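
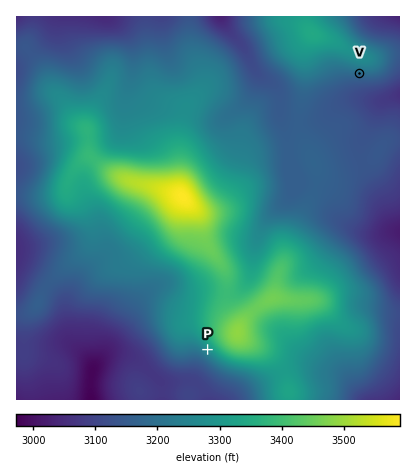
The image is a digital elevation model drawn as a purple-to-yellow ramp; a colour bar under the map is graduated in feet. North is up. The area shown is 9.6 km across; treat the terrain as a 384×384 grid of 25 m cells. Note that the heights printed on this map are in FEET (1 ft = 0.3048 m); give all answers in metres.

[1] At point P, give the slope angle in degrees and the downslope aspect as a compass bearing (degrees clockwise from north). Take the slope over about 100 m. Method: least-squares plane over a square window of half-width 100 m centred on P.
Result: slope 7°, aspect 224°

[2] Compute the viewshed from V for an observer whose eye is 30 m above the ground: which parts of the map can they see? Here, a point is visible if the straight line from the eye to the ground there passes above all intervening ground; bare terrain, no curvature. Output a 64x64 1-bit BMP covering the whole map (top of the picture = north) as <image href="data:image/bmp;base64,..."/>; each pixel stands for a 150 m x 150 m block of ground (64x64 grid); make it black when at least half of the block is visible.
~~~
<image width="64" height="64" href="data:image/bmp;base64,Qk0+AgAAAAAAAD4AAAAoAAAAQAAAAEAAAAABAAEAAAAAAAACAAATCwAAEwsAAAIAAAAAAAAA////AAAAAAAAAAAAAAAAAAAAAAAAAAAAAAAAAAAAAAAAAAAAAAAAAAAAAAAAAAAAAAAAAAAAAAAAAAAAAAAAAAAAAAAAAAAAAAAAAAAAAAAAAAAAAAAAAAAAAAAAAAAHAAAAAAYAAD8AAAAAHgAB/gAAAAA+AAP/AAAAAD4AA/8AAAAAPwACBwAAAAAfgB4PAAAAAB///j8AAAAAD////wAAAAAP////AAAAAA+f//8AAAAAH5///wAAAAA/////AAAAAD////8AAAAAf////wAAAAD/////AAAAAP////8AAAAA/////wAAAAD///8YAAAAAP///gAAAAAB///8cAAAAAP///3wAAAAB/////AAAAAP////4wAAAA/////jAAAAH////+MAAAf/////4wAAP//////zAAB///////8AAf///////wAH8D//////AA+AH/////8ADwAf/////wAPAD//////AA+AP/////8ADwB//////wAfAD//////AB8AH/////8APwAP/////wB/AA//////AMOAD/////8BA4AH/+H//wABwQP/Af//AAHCAfwA//8AAMAB+AD//wAAwAHwAf//AADAA8AB//kAAIADAAH/wAAAAAAAAP8AAAAAAAAAfgAAAAAAAAA4AAAAAAAAAAAAAAAAAAAAAAAAAAAAAAAAAA=="/>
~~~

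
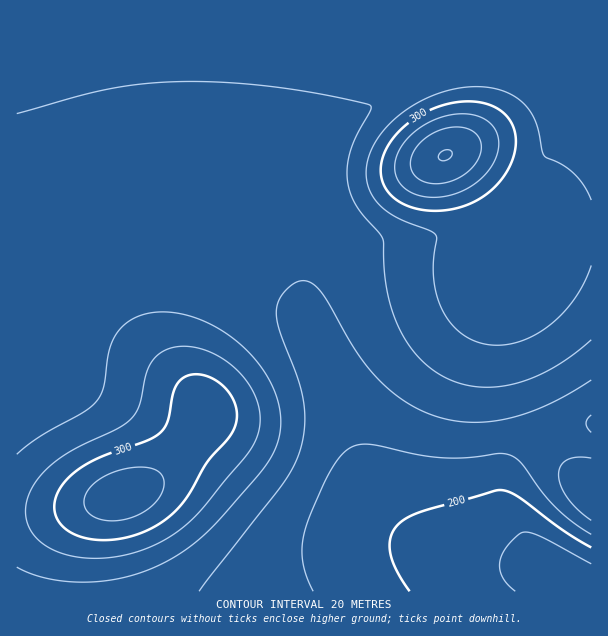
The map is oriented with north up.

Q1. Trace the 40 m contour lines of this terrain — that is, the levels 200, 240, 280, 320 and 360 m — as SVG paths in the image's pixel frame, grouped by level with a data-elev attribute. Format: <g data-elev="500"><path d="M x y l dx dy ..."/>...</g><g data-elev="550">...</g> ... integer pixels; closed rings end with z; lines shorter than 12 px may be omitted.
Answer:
<g data-elev="200"><path d="M410 591l-14-21-6-16 0-15 6-13 9-7 14-6 76-22 9-1 12 6 46 34 29 17"/></g><g data-elev="240"><path d="M199 591l83-106 11-18 7-17 5-25-2-26-6-24-18-45-3-16 1-9 4-8 7-9 8-6 6-1 6 0 6 4 6 5 38 64 13 17 12 13 25 20 27 12 18 5 18 1 18 0 20-4 19-5 20-8 43-25"/><path d="M591 458l-13-1-11 3-6 5-2 9 2 12 7 12 10 12 13 10"/></g><g data-elev="280"><path d="M90 558l21-1 23-4 21-8 19-11 13-10 13-12 49-61 7-11 3-11 1-12-2-12-4-12-8-12-10-12-11-9-16-9-18-4-17 0-13 6-7 6-6 9-9 37-8 14-14 10-36 16-18 11-16 12-11 14-7 13-3 14 1 12 5 12 10 10 13 8 16 5z"/><path d="M591 200l-7-15-11-12-10-8-17-7-2-3-8-32-4-9-7-9-15-11-19-6-20-1-19 3-21 6-20 11-16 12-14 15-9 15-5 16-1 11 2 10 5 11 7 8 16 12 35 14 5 5-3 36 2 15 3 13 6 14 8 10 9 9 12 7 16 5 17 0 18-5 16-8 17-13 14-16 12-18 8-20"/></g><g data-elev="320"><path d="M109 521l11-1 12-3 11-5 9-6 7-8 4-9 1-9-3-6-6-4-6-2-18 0-20 5-17 10-9 12-1 6 1 6 3 5 5 4z"/><path d="M425 197l16 0 18-5 15-8 13-11 8-14 4-13-2-14-8-10-8-5-10-3-10 0-12 1-12 4-12 6-19 15-6 9-4 9-1 9 1 9 4 7 6 6 8 5z"/></g><g data-elev="360"><path d="M442 161l5-1 4-4 1-3-2-3-6 0-4 3-2 5z"/></g>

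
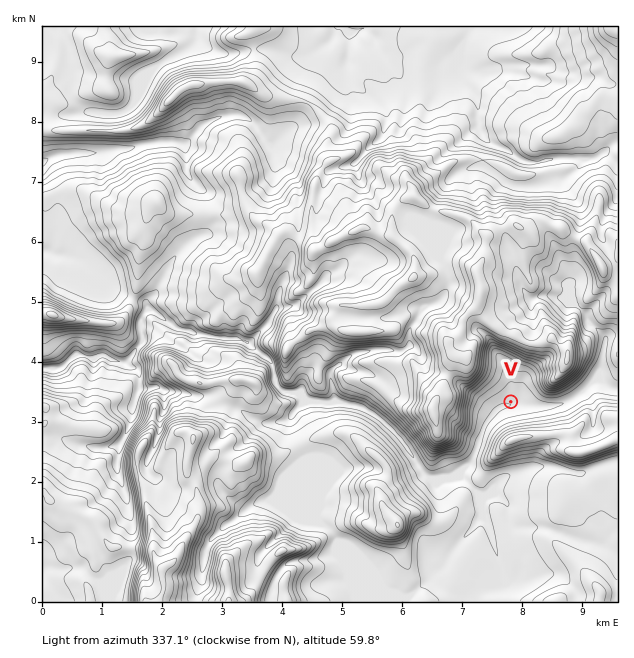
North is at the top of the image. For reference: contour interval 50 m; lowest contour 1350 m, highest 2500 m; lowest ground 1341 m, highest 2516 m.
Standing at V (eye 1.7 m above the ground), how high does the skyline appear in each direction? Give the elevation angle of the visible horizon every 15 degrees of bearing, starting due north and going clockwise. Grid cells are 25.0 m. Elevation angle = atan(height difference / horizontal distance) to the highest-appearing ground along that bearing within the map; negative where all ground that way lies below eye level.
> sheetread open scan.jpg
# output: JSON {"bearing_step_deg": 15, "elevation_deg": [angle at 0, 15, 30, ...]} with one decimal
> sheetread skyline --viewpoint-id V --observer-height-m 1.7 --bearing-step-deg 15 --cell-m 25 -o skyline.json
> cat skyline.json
{"bearing_step_deg": 15, "elevation_deg": [25.3, 26.9, 25.5, 25.2, 30.4, 19.1, 6.8, 13.3, 17.9, 23.6, 28.7, 31.2, 30.8, 22.0, 7.4, 9.0, 20.6, 25.6, 28.9, 27.2, 31.3, 32.5, 26.3, 22.2]}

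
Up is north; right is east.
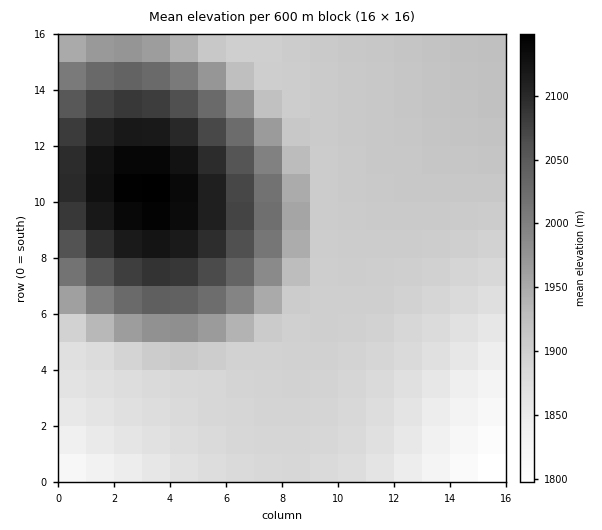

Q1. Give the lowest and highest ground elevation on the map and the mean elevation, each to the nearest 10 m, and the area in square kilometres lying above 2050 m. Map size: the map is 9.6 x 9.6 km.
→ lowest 1790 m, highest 2150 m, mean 1940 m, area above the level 15.7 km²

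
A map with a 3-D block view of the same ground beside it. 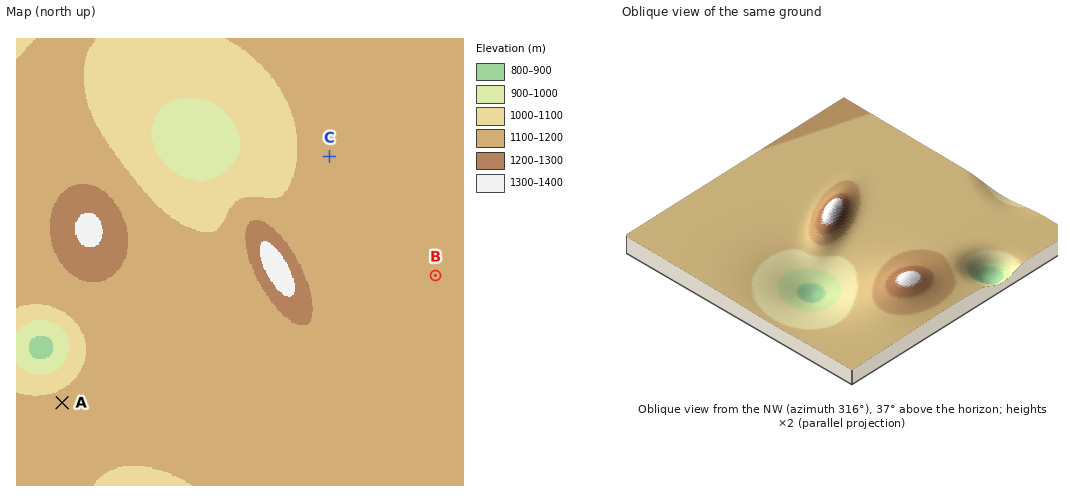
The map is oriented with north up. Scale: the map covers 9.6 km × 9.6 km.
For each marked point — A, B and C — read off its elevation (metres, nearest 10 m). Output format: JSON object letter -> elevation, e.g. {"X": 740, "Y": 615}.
{"A": 1120, "B": 1150, "C": 1120}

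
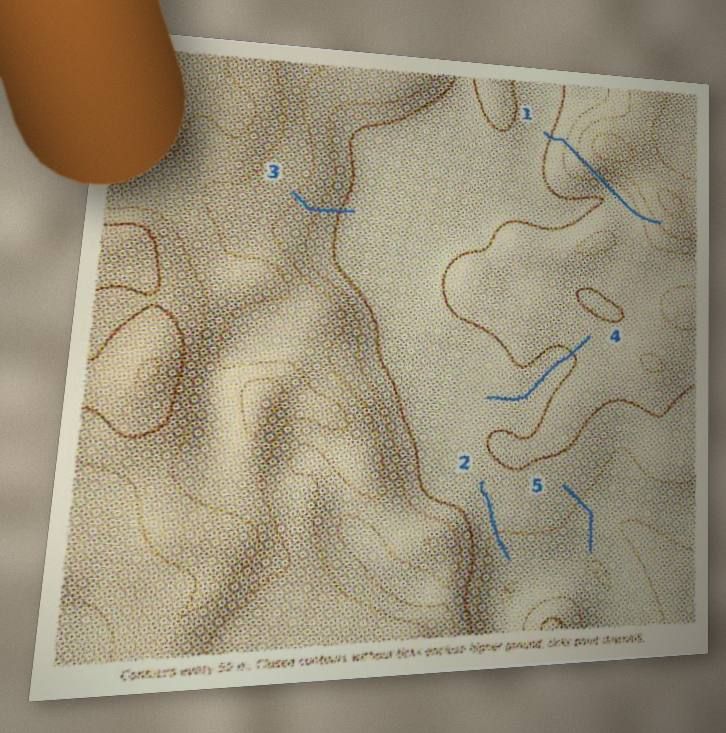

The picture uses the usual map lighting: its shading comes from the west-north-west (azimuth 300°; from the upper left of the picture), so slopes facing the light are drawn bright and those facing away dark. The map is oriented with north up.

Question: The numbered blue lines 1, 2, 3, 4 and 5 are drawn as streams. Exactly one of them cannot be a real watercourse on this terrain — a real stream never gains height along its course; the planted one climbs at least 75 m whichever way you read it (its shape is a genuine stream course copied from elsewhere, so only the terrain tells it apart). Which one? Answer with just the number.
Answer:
1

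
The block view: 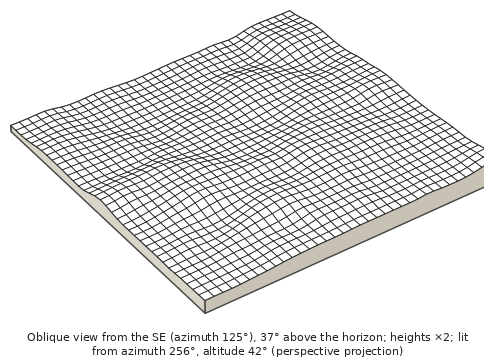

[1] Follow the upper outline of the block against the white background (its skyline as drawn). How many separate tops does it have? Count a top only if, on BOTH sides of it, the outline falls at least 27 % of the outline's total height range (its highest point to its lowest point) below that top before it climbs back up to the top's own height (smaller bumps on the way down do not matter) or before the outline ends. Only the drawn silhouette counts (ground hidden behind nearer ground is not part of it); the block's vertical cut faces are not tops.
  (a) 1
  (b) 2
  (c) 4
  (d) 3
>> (a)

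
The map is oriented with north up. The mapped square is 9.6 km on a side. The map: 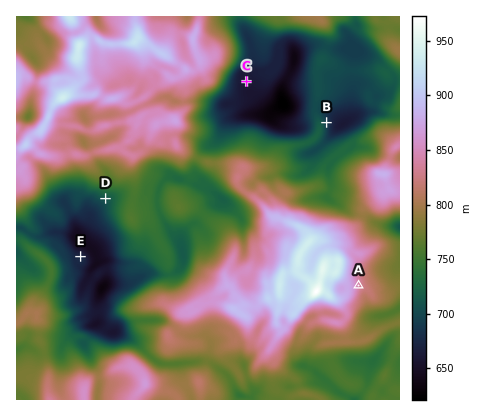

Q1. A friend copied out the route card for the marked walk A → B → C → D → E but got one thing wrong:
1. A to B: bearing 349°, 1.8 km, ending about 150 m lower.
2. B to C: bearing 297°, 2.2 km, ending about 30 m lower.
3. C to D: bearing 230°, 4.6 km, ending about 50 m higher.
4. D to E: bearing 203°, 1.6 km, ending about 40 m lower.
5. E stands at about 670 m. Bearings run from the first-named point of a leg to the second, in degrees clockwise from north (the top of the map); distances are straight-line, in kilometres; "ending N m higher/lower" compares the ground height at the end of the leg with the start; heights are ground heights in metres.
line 1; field distance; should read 4.2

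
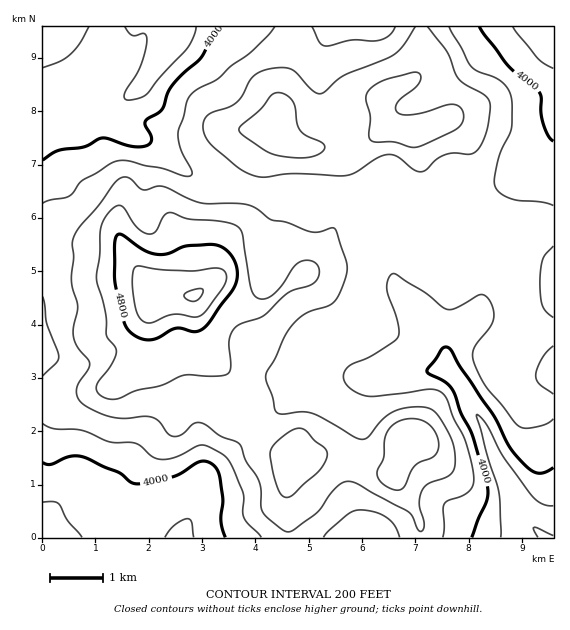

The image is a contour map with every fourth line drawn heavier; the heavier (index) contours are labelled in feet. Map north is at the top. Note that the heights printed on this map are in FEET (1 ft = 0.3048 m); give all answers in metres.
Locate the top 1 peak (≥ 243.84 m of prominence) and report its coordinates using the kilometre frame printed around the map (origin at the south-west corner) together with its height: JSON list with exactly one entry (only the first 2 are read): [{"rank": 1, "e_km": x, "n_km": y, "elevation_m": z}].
[{"rank": 1, "e_km": 2.86, "n_km": 4.54, "elevation_m": 1590}]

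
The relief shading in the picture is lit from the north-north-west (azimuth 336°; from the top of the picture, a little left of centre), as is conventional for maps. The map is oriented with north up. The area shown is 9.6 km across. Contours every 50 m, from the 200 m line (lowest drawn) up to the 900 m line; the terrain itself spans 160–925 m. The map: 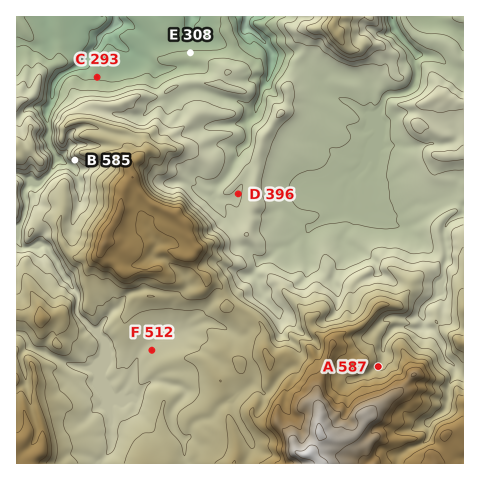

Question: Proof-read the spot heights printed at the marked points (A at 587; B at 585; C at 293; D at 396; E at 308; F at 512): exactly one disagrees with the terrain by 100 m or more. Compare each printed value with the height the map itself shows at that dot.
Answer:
B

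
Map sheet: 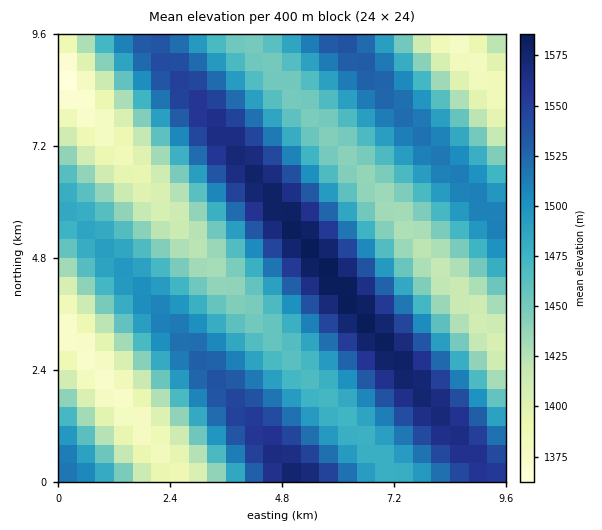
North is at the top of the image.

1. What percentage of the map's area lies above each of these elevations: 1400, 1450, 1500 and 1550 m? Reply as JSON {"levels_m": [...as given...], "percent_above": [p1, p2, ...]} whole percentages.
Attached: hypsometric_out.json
{"levels_m": [1400, 1450, 1500, 1550], "percent_above": [90, 69, 39, 13]}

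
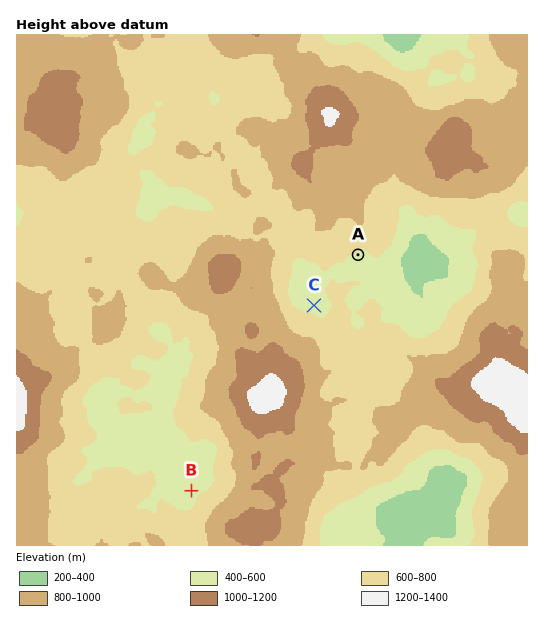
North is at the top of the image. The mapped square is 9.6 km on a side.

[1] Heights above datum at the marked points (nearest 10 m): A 580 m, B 540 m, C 540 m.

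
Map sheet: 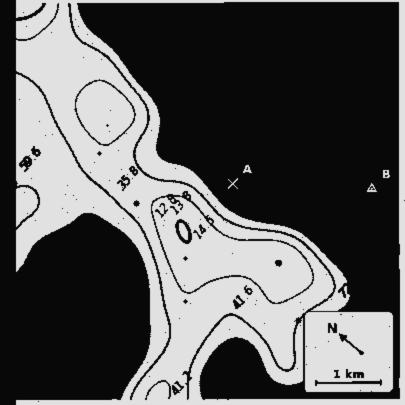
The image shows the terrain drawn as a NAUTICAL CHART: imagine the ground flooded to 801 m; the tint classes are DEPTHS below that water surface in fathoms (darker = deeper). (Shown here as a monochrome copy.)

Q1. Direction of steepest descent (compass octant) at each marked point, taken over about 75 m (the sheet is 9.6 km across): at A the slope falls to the E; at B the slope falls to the E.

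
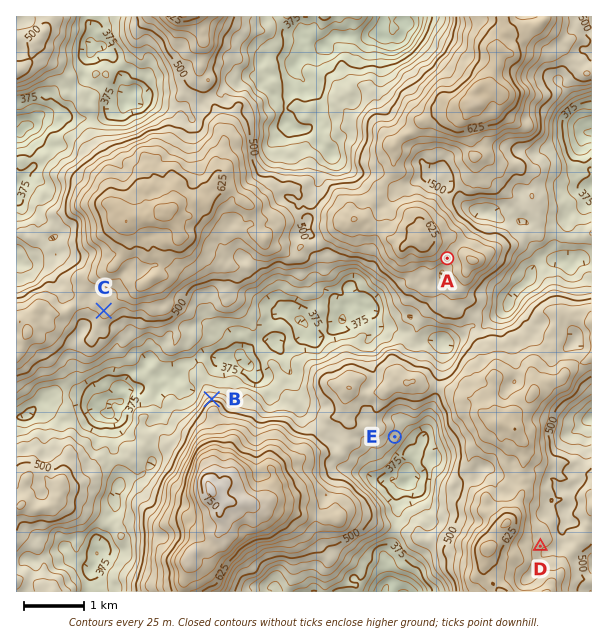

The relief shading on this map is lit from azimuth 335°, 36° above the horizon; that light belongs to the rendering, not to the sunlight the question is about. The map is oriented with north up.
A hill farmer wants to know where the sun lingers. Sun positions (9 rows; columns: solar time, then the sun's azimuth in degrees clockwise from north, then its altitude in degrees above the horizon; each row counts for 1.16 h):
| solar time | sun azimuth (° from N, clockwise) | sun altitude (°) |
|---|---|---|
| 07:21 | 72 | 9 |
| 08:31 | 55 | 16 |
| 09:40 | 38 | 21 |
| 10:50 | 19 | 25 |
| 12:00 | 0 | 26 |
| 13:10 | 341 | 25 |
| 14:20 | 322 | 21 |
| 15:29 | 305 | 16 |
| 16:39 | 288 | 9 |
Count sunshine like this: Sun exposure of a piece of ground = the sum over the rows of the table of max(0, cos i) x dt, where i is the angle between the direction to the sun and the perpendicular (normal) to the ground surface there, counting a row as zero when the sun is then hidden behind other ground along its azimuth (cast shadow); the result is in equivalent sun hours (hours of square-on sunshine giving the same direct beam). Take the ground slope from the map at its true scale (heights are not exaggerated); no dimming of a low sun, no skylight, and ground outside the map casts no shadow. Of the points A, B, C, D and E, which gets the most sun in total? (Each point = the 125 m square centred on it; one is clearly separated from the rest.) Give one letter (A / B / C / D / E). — B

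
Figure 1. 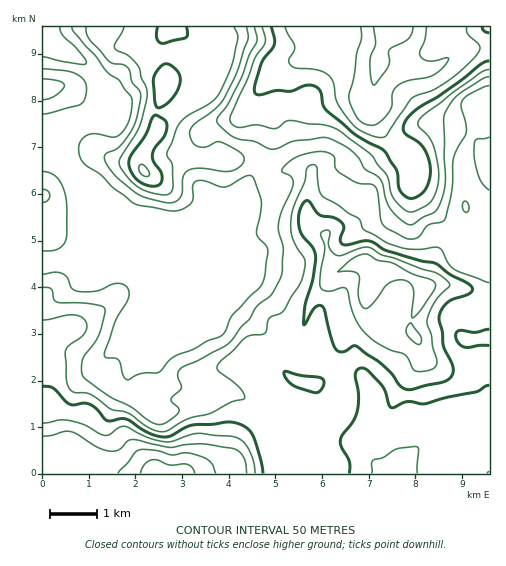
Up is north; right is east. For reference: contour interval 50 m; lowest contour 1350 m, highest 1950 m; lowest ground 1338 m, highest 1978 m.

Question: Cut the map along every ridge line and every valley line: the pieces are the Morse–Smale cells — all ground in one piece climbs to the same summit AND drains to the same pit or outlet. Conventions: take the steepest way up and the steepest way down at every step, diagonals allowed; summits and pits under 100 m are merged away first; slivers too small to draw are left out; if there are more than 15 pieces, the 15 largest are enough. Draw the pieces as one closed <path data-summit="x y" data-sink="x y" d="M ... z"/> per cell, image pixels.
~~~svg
<path data-summit="372 283" data-sink="387 27" d="M320 52l-18 8-14 1-10 3-21 29-3 6 2 5 16 17 1 12-9 25-17 26-3 18-7 6-24 12-20 0-9 3-17 0-21-5-18 0-16-6 7 9 25 60 1 12-4 11 0 21 18 48 8 10 7 3 34 0 14 8 17 1 15 10 24 12 7 6 4 12 0 9-4 12 3 18 201 0 1-233-5 7-4 0-24-14-38-42-6-11 2-9-2-12-29-26-14-23 6-39-15 2-13-2z"/><path data-summit="155 473" data-sink="387 27" d="M50 26l-8 1 0 446 244 1-1-18 4-12 0-9-4-12-7-6-24-12-15-10-17-1-14-8-34 0-7-3-8-10-18-48 0-21 4-11-1-12-25-60-32-34-13-10-13-26 0-14 4-9 34-16 4-25-9-15-9-10-16-8-12-10z"/><path data-summit="144 171" data-sink="387 27" d="M314 26l-263 0 6 18 12 10 16 8 9 10 9 15-4 25-10 6-18 6-9 10-1 17 7 17 10 13 17 13 18 18 15 6 18 0 21 5 17 0 9-3 20 0 24-12 7-6 3-18 21-35 5-16 0-10-17-19 0-9 22-31 10-3 14-1 18-9-4-9z"/><path data-summit="155 473" data-sink="387 27" d="M489 26l-174 1 1 15 4 9 20 16 12 6 9 1 9 0 7-3-7 31 0 9 3 7 11 16 29 26 2 5-2 14 1 6 14 19 29 30 24 14 4 0 5-8z"/>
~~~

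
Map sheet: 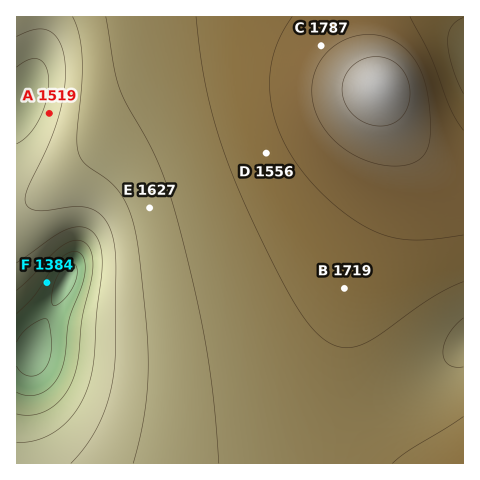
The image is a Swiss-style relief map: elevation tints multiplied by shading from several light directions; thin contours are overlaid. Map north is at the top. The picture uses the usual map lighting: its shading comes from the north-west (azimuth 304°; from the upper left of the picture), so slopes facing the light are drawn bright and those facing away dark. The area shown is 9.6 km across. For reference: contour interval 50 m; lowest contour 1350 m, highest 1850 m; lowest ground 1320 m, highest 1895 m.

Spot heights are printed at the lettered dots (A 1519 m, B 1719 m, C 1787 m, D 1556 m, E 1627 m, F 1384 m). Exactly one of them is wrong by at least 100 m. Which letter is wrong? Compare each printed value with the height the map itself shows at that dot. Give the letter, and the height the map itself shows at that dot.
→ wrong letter D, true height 1731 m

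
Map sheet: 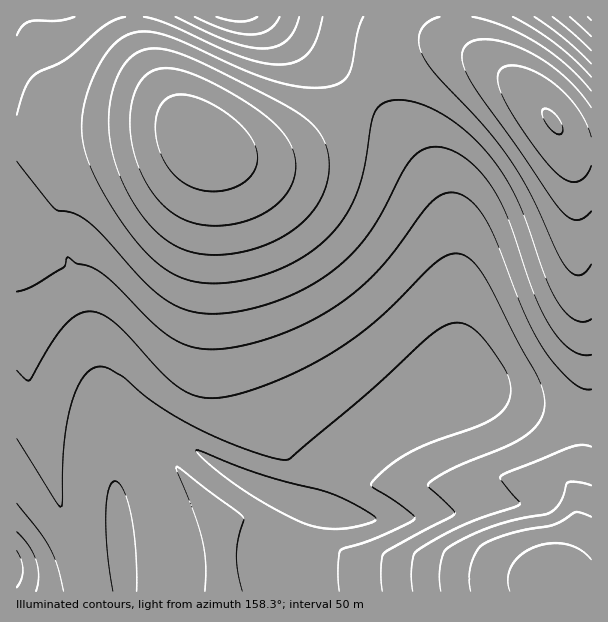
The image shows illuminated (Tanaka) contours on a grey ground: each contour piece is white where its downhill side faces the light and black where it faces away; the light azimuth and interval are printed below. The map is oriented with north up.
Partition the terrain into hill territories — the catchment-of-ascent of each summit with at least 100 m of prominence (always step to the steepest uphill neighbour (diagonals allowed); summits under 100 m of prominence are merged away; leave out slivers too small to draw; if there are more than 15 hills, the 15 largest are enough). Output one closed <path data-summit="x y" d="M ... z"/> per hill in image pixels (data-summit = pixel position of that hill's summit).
<path data-summit="17 569" d="M449 46l-29 2-25 12-66 66-27 18-29 10-43 0-14-4-18-12-15-6-31 0-56 6-28 4-30 9-22 1 1 440 575-1 0-439-20-6-8-8-20-28-23-24-21-16-32-18z"/><path data-summit="237 17" d="M456 16l-439 0-1 134 22 1 30-9 54-8 30-2 31 0 15 6 18 12 14 4 36 2 13-4 23-8 27-18 60-62 22-14 17-4 21 0 12 3 22 11-20-21-5-9z"/><path data-summit="591 17" d="M591 16l-134 1 1 13 8 14 53 41 25 25 20 28 8 8 12 5 8-1z"/>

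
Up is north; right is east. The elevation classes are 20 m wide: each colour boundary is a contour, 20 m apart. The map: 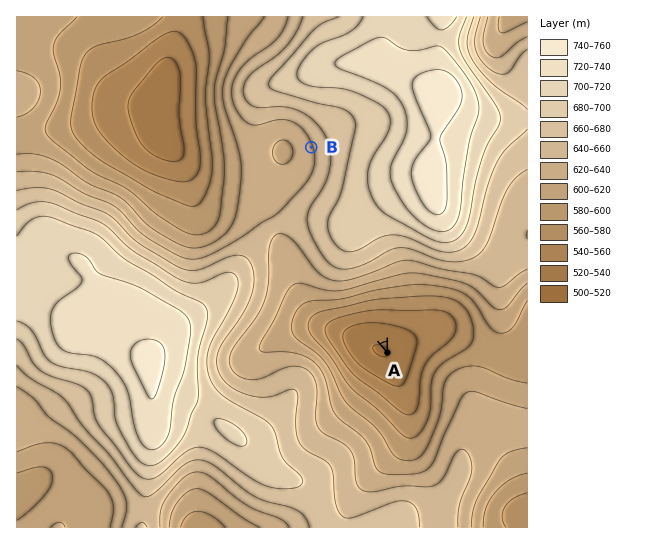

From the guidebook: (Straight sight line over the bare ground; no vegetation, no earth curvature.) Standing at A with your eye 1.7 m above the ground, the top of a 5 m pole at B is out of sight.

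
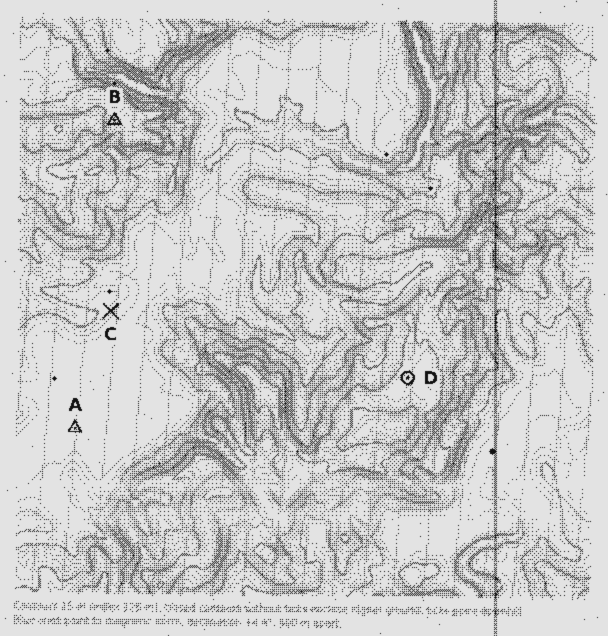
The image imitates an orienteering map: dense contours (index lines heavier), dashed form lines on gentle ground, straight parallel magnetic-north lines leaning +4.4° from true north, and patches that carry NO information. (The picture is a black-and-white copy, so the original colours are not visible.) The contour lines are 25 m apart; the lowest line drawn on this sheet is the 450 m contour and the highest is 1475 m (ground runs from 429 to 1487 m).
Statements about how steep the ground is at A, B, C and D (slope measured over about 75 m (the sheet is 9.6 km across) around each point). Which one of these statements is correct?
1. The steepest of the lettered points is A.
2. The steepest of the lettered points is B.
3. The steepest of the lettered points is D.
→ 2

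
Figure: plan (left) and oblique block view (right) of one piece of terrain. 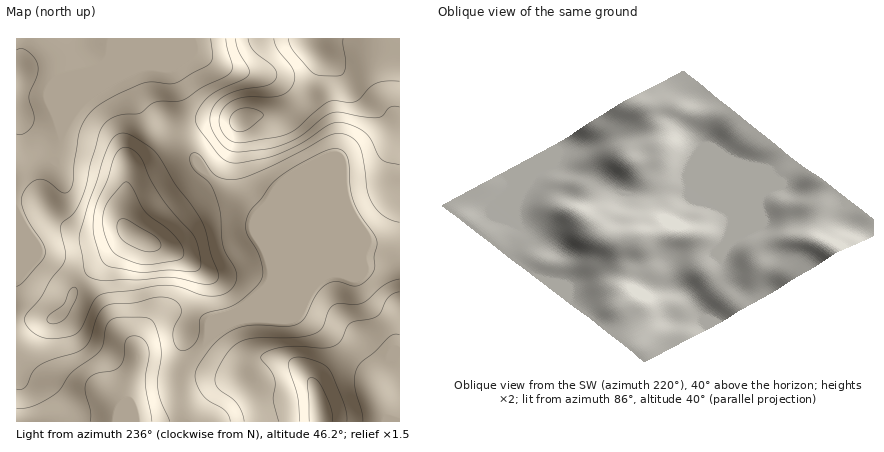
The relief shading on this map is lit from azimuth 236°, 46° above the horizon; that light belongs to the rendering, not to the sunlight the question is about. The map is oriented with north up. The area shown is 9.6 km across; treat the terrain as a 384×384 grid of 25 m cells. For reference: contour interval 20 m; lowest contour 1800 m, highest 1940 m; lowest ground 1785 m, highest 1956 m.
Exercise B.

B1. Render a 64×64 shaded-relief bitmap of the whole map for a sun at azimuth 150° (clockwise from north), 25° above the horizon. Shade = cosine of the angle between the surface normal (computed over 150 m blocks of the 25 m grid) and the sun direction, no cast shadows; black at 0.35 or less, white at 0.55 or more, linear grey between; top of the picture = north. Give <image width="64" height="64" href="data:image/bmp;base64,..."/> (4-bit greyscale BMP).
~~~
<image width="64" height="64" href="data:image/bmp;base64,Qk12CAAAAAAAAHYAAAAoAAAAQAAAAEAAAAABAAQAAAAAAAAIAAATCwAAEwsAABAAAAAAAAAAAAAAABEREQAiIiIAMzMzAERERABVVVUAZmZmAHd3dwCIiIgAmZmZAKqqqgC7u7sAzMzMAN3d3QDu7u4A////AHd3d2ZmZmZ2ZVVURFVmZmZmZVRVVVVUQzRWd3d3dmZmiIh3dmZmZmZlVVREVmZmZnZmVVVVVVRDNFZ3d3dmZmaZmIh3dmZmZmZVVERWZ2Znd3ZlVVVVVEM0VmZmZmZmZomZiId3ZmZmZmVURFZnZmZ3d2ZVVVVVQzRWZmZmZmZmiIiIiHdmZmZ3ZlREVmdmZmd3dmVVVVVERFZmZmZmZmZnd4iId3ZmZndmVERFZmZVVmd2ZVVVVUREVmZmZmZmZmZnd3iIh3Znd3ZUM0VWZVRFVmZmVVVVRERWZmZ3dmZmVmZ3eIiIh3d3dlMzRFVVRDRFVmZlVVVERFVmZnd2ZmVWZnd4iZmYd3d2UzM0VVVDMzRVZmZVVEQzRVZmd3ZmVVZmd3iJqpmHd3ZUMjRVVUMyI0VWZlVEMzM0VWZ3ZmZVVmZ3eImaqYd3dlQzNFZlVDIiNFVVVDMyIzNFVmd2ZlVmZnd4iJqZh3d2ZUM0VmZUMiIjNEQzIhEiIzRWZ3ZmZWZneIiImZmHd3ZlRERWdmVDIRIjMiEQARIiM0Vmd2ZmZneImZmZmId3d2ZURFZnZlQiEREhEQAAEiMzRVZndmZnd4mZmZmYh3d3dlVERWZmVUIhERERERESIzNEVWZmZmZneImZmZmIiIh3ZURFVmZVVDMiIiIiIiIzNEREVWZmVVVWeIiZmZiIiIdlRERWZlVVVURERERDMzNEMzNEVWZEM0RWeImqmZiYiHZURFZmZmVVVVVVVVQzM0MzMzNFZjMyM0VniaqpmZmYdmVVVnd3dmVVVVVVVUMzMzMiIzRVMyIjNFZ4mqqZmZmHdmZneImYdmVVVVVVUzMzMyIiM0RDMyM0VniZqqmZmZiHd3eJmZmYdlVVVVVUMzMzIiIiM0QzMzRVZ4mqqZqqqZmIiJmZmZmHZVVVVVUzMzMyIREiRDMzM0VniZqqqqu7qpmZmZmZmIdmVVVVVUM0REMhERFUQzIjNFZ4mZqqvMy7uqmZiIiIh3ZVVVVVVURVVDIhEVVDMiI0VWeJmqq8zMy6qZh3dnd3dmVVVVVVVVVVVDMiVVQyIjNFVniZqrvMy7qZh3ZmZmZmZVVVVVVVVVVVRENVVUMzM0VVZ4mZmru7qYh3ZlVmZmZVVVVVVVVVVVVVRFVVREM0RFVWeIiImZmId3dmZVZmZlVVVVVVVVVVVVVVVVVVRERFVVZnd3d4iHdnd3ZmVVZmVVVVVVVVVVVVVVVVVVVUREREVWZ3ZmZmZmZ3d2ZlVWVVVVVVVVVVVVVVZlVVZVVERERFVmZlVVVVVmd3ZmZVVVVVVVVVVVVVVVZmVVZlVEMzNERVVVREREVVZnd2ZmZVVVVVVVVVVVVWZndVVmVUMyIzNEVVRENERVVWZ3d2ZlVVVVVVVVVVVWZnd1VVVVQyIiIzRERERERVVVZmZ3dmVVVVVVVVVVVWZmd3VVVVVDIREiM0RVRERVVVVmZmd3ZVVVVVVVVVVVZmZ3dVVVVEMhERIjRFVVVVVVVWZmZ3d2VVVVVVVVVVVWZmZlVVVUQyEAASNFVmVVVVVVZmZmd3dlVVVVVVVVVVVWZmVERFVEMQABE0VWZlVVVVVWZmZ3d2ZVVVVVVVVVVVVmZEREVVQyEAASRVZmVVVVVVZmZ3d3dlVVVVVVVVREVVZkRERVVUMhARJFVmZVVVVVVWZ3eIiHZVVVVVVVVERVVVRERFVVQyIRI0VmZlVVVVVVZ3iIiIiGZVVVVVVURFVVVURFVVVEMiEjRWZmVVZVVVZniImZmZh2VVVVVVREVWZlVVVVVUQyISJFZmZVZmZVVmeJmZqqqph2VVVVVERWZmZlVVVVRDIhEjRVVVVmZmVmZ4mqqrvLuphmVVVURFZndmZmZVVEMiERI0VVVmZmZmZniaqrvM3MupdmZlVEVmd2ZmZmVVQzIhEiNEVWZ3d2ZmeKq7u7zd3cuoh2ZVVVZ3ZmZmZVVEMyISIzRFZnd3dmZ4mrqqq83d3LqYh2ZVZmZmZmZlVUQzIiIzREVmd3dmZmeaqpmavM3dy6mIdmZmZmZmZmVVRDMyIjRERVZndmVVVniZmIiavMzLqpiHdmZmZmZmZVVEMyIjNEREVWZlVENFZ4iHd4iavMu6mYh3ZmZmZmZlVUQzIiM0REREVVVDMiNFZ3dmd4mru7qpmIdmZlZmZlVVVDMiIzREQzNEQzIhESNFVVVWeJq7qqmYh2ZmVWZmVVVVQzMjM0MzMzMzIhAAESMzM0RWiaqqmZiHdmZWZmVVVVVUMzMzMzMyIiIhAAAAESIiI0VniZmZmIh3d2ZmZVVVVVVEQzMzMzMiIhEAAAAAERIiNFZ4iIiIiIh3ZmZmVVVVVVVERDMzMzMiEQAAAAARIiI0Vnd3d4iIiIhndmZVVVVVVVVEREREQzIhEAAAESIjMzRWd3dnd4iIiGZmZmZVVVVVVVVURFVEMzIhERIjNERERFZ3d2Z3d3d3ZmZmZmZmVVVVVVVVVVVEMzMiM0VVVVVVZnd3ZmZmZmZVZmZmZmZmVVVVVVVVVVRERERFVmZmZmZmd3ZmZmZmZlVVZmZmZmZlVVVVVVVVVVVERFVmZ2ZmZmZmZmZmZmZlVVVmZmZmZmVVVVVVVVVVVVREVWZmZmZmZmZmZmZmZlVVVWZmZmZmZlVVVVVVVVVVVERFVmZVVVZmZmZmZmZmVVVmZmZmZmZmVVVVVVVVVVVUQ0RVVVVVVWZmZmZmZmZV"/>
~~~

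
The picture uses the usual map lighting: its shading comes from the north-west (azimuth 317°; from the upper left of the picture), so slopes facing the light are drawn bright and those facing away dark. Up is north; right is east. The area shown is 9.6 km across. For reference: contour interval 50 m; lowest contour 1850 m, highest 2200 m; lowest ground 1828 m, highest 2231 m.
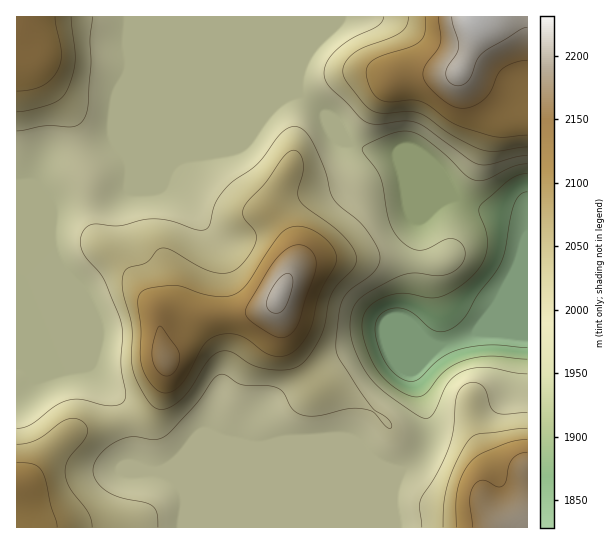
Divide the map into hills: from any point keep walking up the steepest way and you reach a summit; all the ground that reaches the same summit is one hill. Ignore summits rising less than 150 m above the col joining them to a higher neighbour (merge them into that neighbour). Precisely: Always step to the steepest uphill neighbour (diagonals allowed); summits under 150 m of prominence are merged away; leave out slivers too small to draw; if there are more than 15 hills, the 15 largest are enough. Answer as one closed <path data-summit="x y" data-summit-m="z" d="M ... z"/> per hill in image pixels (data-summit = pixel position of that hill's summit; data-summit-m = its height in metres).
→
<path data-summit="278 297" data-summit-m="2212" d="M301 95l-8 0-14 6-24 27-74 31-16 17-32 12-20 12-47 4-12 3-3 3-23 57-5 11-7 7 0 81 11 3 6 9 0 3-10 10-7 3 1 134 379-1-3-17 2-27 5-10 23-18 6-18-1-18-15-48 26-25-14-6-20-21 7-13 5-21 2-64 20-18 14-8-27-28-9-6-20-8-27-2-20-7-10-14-16-16z"/><path data-summit="473 17" data-summit-m="2231" d="M527 16l-224 1 0 42-4 18 0 16 30 26 21 25 20 7 27 2 20 8 9 6 27 28-14 8-20 18-2 64-5 21-7 12 20 22 10 5 12-1 28-12 53 3z"/><path data-summit="17 17" data-summit-m="2145" d="M302 16l-285 0-1 267 7-5 5-11 19-48 7-12 59-7 20-12 32-12 16-17 74-31 24-27 10-5 10-1 0-18 4-18z"/><path data-summit="527 527" data-summit-m="2193" d="M494 332l-19 0-28 12-8 1-26 26 15 48 1 18-6 18-8 8-12 6-8 14-2 27 4 18 131-1 0-190z"/>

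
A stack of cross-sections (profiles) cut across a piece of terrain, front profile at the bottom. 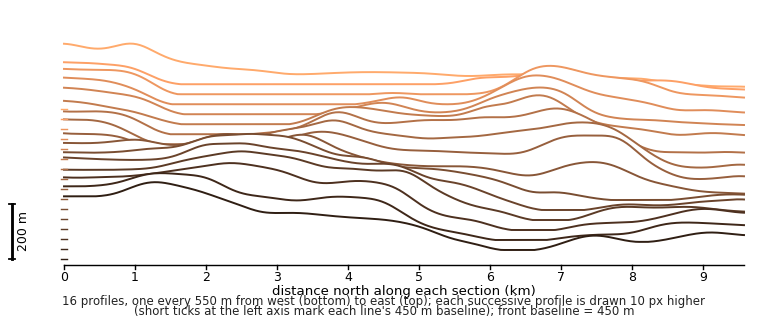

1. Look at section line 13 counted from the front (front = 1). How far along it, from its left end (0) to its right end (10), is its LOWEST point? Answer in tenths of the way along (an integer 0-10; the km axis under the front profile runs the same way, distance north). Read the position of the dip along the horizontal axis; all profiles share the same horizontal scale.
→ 10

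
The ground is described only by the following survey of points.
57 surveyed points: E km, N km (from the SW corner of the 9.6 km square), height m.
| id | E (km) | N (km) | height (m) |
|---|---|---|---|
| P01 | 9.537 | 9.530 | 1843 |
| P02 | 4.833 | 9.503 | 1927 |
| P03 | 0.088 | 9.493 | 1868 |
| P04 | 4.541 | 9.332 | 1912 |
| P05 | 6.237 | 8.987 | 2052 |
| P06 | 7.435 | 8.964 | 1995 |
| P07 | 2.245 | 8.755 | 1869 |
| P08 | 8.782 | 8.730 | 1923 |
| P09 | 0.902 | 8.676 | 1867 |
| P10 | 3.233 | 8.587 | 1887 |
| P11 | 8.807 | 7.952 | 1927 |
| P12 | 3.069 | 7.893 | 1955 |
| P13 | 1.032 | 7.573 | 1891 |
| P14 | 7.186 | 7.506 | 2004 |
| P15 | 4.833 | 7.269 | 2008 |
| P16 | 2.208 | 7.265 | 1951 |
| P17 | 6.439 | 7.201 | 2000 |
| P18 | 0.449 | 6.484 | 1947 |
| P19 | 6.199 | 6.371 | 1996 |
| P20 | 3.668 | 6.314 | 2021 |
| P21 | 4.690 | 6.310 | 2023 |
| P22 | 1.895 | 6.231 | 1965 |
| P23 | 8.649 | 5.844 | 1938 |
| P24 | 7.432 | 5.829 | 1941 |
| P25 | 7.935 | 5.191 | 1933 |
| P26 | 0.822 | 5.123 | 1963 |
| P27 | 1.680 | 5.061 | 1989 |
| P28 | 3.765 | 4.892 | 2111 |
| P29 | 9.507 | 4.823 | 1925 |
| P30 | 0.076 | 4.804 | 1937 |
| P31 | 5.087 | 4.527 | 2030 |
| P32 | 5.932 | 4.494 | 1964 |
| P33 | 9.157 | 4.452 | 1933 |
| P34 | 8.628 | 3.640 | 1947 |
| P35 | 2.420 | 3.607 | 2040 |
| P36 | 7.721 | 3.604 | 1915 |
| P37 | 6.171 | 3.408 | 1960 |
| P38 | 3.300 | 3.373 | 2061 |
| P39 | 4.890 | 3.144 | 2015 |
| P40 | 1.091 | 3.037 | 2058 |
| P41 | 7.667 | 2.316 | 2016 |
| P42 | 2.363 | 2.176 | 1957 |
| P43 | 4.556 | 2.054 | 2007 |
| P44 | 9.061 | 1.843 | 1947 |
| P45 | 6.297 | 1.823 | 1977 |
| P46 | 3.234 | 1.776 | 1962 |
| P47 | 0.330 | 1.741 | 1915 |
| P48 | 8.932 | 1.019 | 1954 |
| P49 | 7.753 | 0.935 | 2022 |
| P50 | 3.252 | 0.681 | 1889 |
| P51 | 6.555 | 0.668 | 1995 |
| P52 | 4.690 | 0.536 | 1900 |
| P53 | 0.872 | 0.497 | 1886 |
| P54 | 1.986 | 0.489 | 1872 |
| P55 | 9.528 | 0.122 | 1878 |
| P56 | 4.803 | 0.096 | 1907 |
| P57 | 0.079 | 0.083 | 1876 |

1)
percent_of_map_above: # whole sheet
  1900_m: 87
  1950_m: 58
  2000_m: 30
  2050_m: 7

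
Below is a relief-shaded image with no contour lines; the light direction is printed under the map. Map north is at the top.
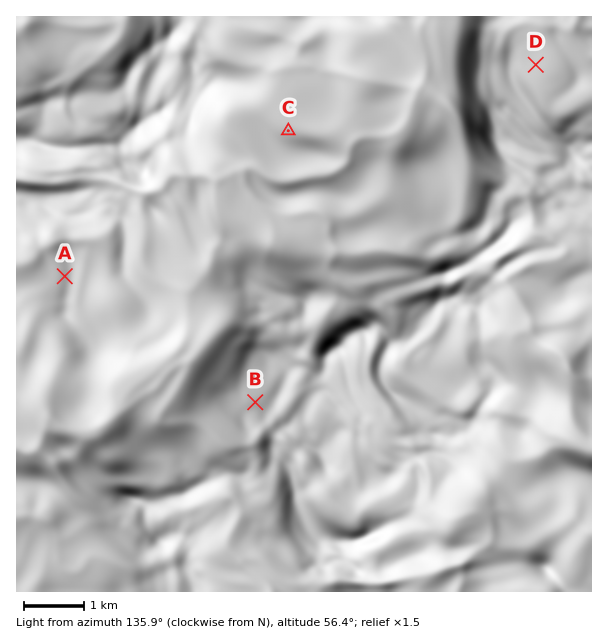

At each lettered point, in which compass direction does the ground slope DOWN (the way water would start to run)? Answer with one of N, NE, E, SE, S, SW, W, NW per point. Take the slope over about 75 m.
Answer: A W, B W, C NE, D E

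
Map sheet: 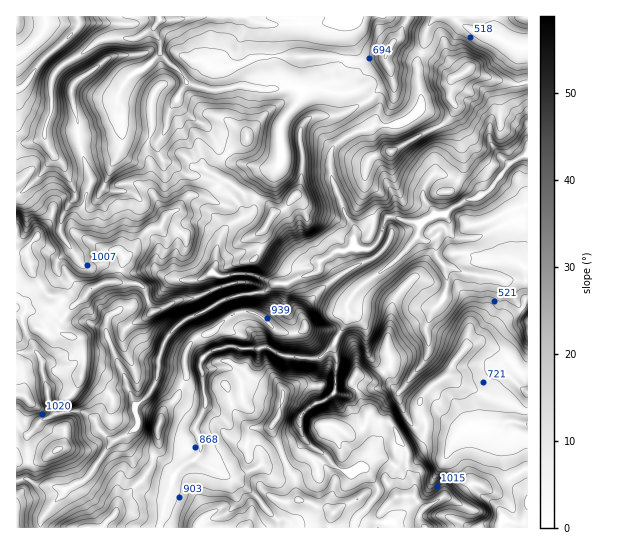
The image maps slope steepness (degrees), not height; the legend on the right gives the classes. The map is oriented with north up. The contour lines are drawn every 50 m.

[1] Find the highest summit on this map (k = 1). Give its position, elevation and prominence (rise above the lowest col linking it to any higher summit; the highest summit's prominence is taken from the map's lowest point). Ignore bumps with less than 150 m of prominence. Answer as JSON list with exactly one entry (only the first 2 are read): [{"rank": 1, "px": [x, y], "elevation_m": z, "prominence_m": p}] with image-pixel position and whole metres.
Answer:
[{"rank": 1, "px": [91, 289], "elevation_m": 1250, "prominence_m": 401}]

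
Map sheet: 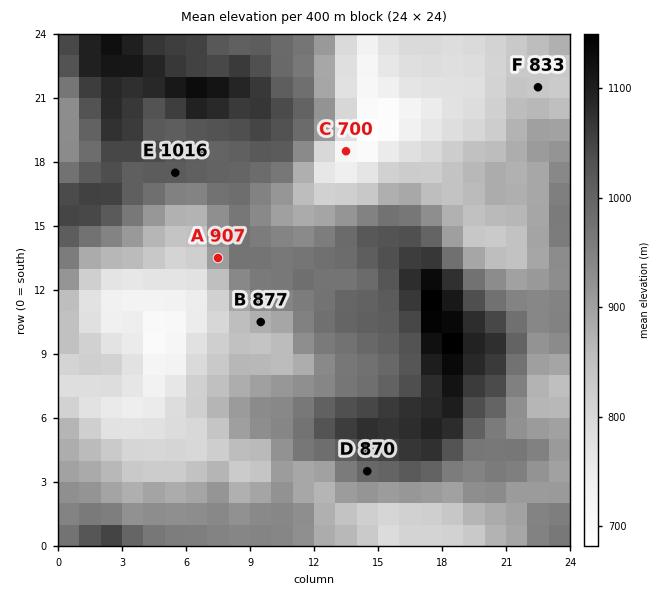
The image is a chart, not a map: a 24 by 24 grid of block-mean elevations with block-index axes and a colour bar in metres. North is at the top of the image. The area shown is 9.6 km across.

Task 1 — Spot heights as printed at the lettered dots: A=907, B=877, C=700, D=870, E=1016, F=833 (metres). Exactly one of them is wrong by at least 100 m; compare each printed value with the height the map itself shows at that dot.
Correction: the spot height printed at D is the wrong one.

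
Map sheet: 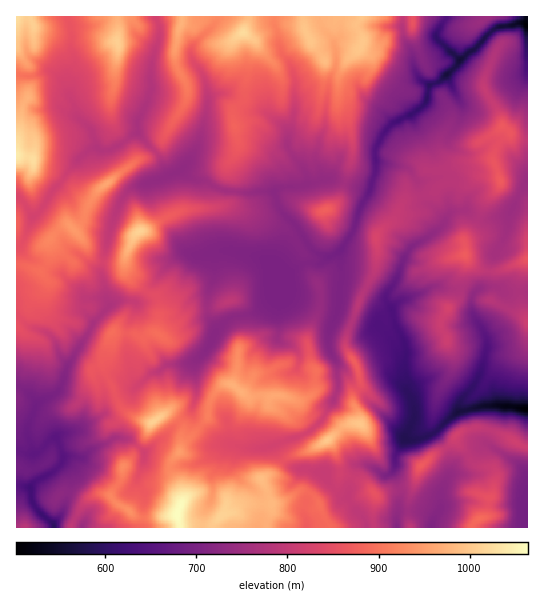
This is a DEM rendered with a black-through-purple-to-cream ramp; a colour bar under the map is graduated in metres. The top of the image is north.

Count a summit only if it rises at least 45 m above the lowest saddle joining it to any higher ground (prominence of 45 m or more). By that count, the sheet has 14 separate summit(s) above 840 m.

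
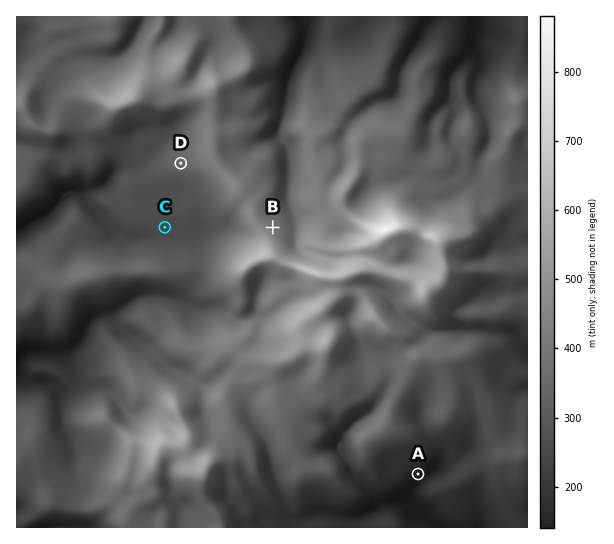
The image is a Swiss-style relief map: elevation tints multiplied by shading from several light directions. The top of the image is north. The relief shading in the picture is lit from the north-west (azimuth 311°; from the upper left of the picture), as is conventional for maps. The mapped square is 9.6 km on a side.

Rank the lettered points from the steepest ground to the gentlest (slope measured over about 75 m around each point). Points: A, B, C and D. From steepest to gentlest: A B D C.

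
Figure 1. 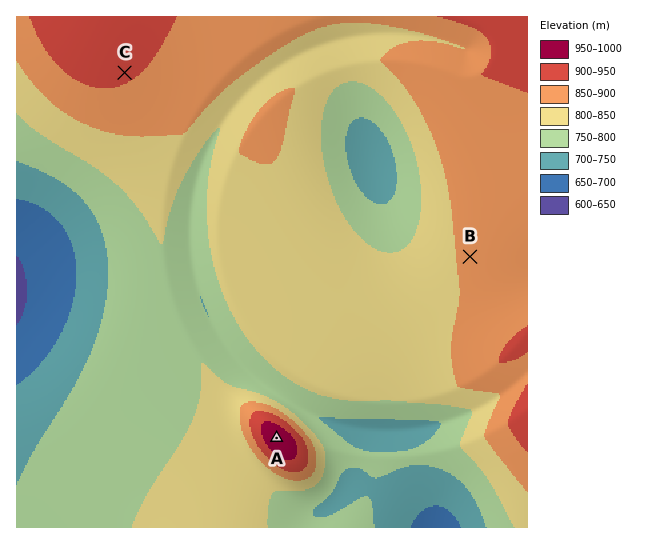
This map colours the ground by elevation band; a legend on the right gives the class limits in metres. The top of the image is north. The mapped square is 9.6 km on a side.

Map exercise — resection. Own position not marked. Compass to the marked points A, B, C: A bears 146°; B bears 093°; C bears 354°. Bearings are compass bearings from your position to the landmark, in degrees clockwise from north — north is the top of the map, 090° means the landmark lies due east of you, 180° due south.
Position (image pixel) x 142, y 239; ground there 790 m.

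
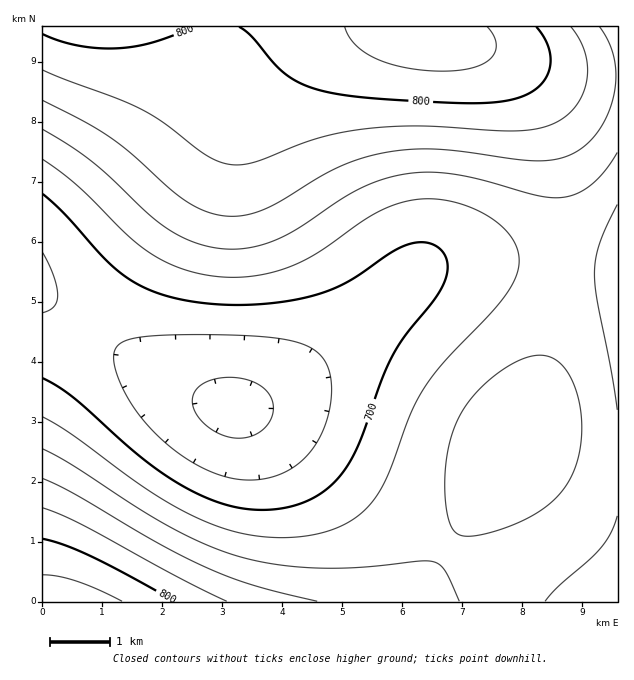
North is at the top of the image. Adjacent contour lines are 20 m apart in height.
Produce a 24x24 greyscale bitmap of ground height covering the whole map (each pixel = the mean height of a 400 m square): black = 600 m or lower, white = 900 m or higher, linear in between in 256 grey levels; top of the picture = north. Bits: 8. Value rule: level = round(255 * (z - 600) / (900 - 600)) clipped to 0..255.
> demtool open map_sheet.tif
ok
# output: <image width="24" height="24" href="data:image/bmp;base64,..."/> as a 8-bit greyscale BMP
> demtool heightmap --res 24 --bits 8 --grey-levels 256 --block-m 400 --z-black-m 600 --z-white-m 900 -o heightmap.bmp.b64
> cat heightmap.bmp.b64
<image width="24" height="24" href="data:image/bmp;base64,Qk12BgAAAAAAADYEAAAoAAAAGAAAABgAAAABAAgAAAAAAEACAAATCwAAEwsAAAABAAAAAAAAAAAAAAEBAQACAgIAAwMDAAQEBAAFBQUABgYGAAcHBwAICAgACQkJAAoKCgALCwsADAwMAA0NDQAODg4ADw8PABAQEAAREREAEhISABMTEwAUFBQAFRUVABYWFgAXFxcAGBgYABkZGQAaGhoAGxsbABwcHAAdHR0AHh4eAB8fHwAgICAAISEhACIiIgAjIyMAJCQkACUlJQAmJiYAJycnACgoKAApKSkAKioqACsrKwAsLCwALS0tAC4uLgAvLy8AMDAwADExMQAyMjIAMzMzADQ0NAA1NTUANjY2ADc3NwA4ODgAOTk5ADo6OgA7OzsAPDw8AD09PQA+Pj4APz8/AEBAQABBQUEAQkJCAENDQwBEREQARUVFAEZGRgBHR0cASEhIAElJSQBKSkoAS0tLAExMTABNTU0ATk5OAE9PTwBQUFAAUVFRAFJSUgBTU1MAVFRUAFVVVQBWVlYAV1dXAFhYWABZWVkAWlpaAFtbWwBcXFwAXV1dAF5eXgBfX18AYGBgAGFhYQBiYmIAY2NjAGRkZABlZWUAZmZmAGdnZwBoaGgAaWlpAGpqagBra2sAbGxsAG1tbQBubm4Ab29vAHBwcABxcXEAcnJyAHNzcwB0dHQAdXV1AHZ2dgB3d3cAeHh4AHl5eQB6enoAe3t7AHx8fAB9fX0Afn5+AH9/fwCAgIAAgYGBAIKCggCDg4MAhISEAIWFhQCGhoYAh4eHAIiIiACJiYkAioqKAIuLiwCMjIwAjY2NAI6OjgCPj48AkJCQAJGRkQCSkpIAk5OTAJSUlACVlZUAlpaWAJeXlwCYmJgAmZmZAJqamgCbm5sAnJycAJ2dnQCenp4An5+fAKCgoAChoaEAoqKiAKOjowCkpKQApaWlAKampgCnp6cAqKioAKmpqQCqqqoAq6urAKysrACtra0Arq6uAK+vrwCwsLAAsbGxALKysgCzs7MAtLS0ALW1tQC2trYAt7e3ALi4uAC5ubkAurq6ALu7uwC8vLwAvb29AL6+vgC/v78AwMDAAMHBwQDCwsIAw8PDAMTExADFxcUAxsbGAMfHxwDIyMgAycnJAMrKygDLy8sAzMzMAM3NzQDOzs4Az8/PANDQ0ADR0dEA0tLSANPT0wDU1NQA1dXVANbW1gDX19cA2NjYANnZ2QDa2toA29vbANzc3ADd3d0A3t7eAN/f3wDg4OAA4eHhAOLi4gDj4+MA5OTkAOXl5QDm5uYA5+fnAOjo6ADp6ekA6urqAOvr6wDs7OwA7e3tAO7u7gDv7+8A8PDwAPHx8QDy8vIA8/PzAPT09AD19fUA9vb2APf39wD4+PgA+fn5APr6+gD7+/sA/Pz8AP39/QD+/v4A////AMG/urSso5uTjYiFgoB/fXx5dnJuamVhXrazraWckoqCfHl3dnZ3d3h3dnRxbmpmYqqlnZSKgXhwbGlpamxvcnV2d3Z0cm9rZpyWjYN5b2ZfW1pcX2NobnJ2eHl4dnNvaY6HfXNoXlVPTExQVVtianB2eXt8endya4B4bmNYT0dBP0FFTFRdZm51en1/fnp1bXJqYFZMQzs3Njg+RU9YYmx0en6AgHx2bWVeVUtCOjQxMDM5QUpVX2lxeH2AgH13bVpUTEU9NzIwMDM4QEhRW2RtdHp9fnx2a1JNR0I9OTY0NTc7QUhPV19nb3V5enlzaUtIRkNBPz09PT9BRUlOVFphaG5zdnVwZkZGRkdHSEhJSUlKS0xOUVVbYWhtcXFtZERGSU1QU1VXV1ZUUlFQUFJWXGJobG1qYkRJT1VaX2NlZWNgW1dTUVFUWV9laWtpYUdOVl5lbHF0dHBrZV9ZVVNUWV5kaWtpYkxVXmhxeH6BgX13cGlhXFlZXGJnbG5sZVReZ3F7g4mMjIiCe3NsZmNjZWpvc3Rya19ocnuEi5GUlJGMhn95dHFxc3d6fX16cmt0fIWMkpeampiVkYyHhIKCg4aIiYiEe3iAh46TmJyen56dm5iWlJOTlZaXlpONg4aMkpaanZ+hoqOjo6OkpKSlpaalop2VipOYnJ6goaKjpaepq62vsbO0tLKwq6Sajp+jpaampaWmp6qtsbW4u72+vbu2sKebjaqtra2rqqioqaywtbm+wcPDwb22rqOXiA=="/>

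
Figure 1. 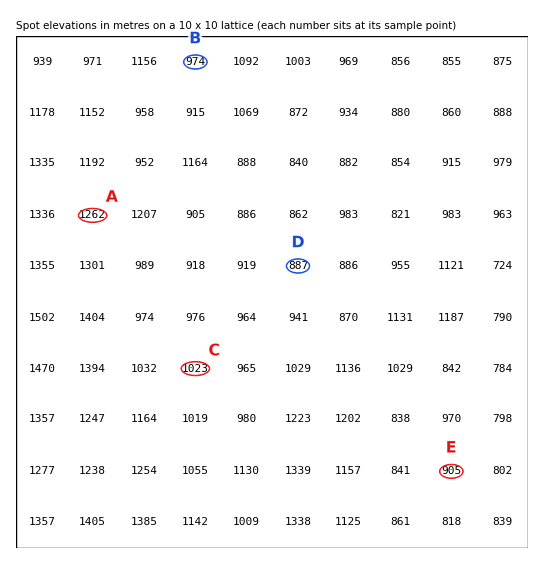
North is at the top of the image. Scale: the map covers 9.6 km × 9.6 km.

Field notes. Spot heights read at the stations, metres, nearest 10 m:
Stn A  1260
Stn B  970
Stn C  1020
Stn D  890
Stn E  910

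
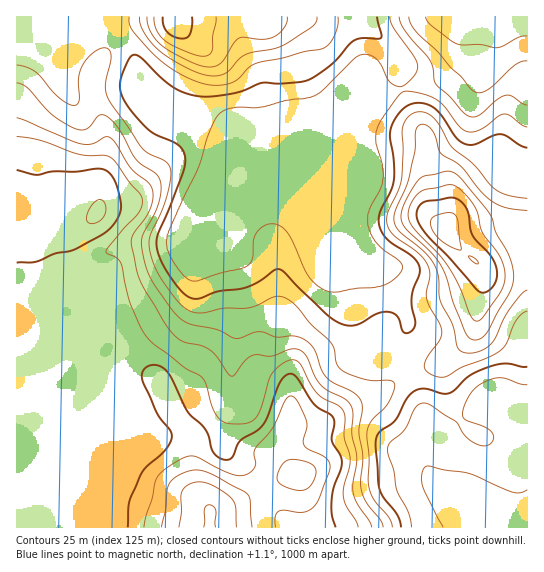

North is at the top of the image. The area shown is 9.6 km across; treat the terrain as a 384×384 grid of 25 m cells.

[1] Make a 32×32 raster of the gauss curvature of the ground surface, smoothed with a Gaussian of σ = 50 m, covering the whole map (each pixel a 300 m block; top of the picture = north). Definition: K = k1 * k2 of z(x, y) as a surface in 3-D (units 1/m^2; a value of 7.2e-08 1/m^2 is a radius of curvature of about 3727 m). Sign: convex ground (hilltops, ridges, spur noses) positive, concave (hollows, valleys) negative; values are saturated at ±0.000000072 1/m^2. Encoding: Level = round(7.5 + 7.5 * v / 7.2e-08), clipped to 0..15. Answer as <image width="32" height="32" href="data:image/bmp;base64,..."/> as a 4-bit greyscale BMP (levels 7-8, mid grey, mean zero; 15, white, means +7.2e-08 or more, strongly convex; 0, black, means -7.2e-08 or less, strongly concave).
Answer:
<image width="32" height="32" href="data:image/bmp;base64,Qk12AgAAAAAAAHYAAAAoAAAAIAAAACAAAAABAAQAAAAAAAACAAATCwAAEwsAABAAAAAAAAAAAAAAABEREQAiIiIAMzMzAERERABVVVUAZmZmAHd3dwCIiIgAmZmZAKqqqgC7u7sAzMzMAN3d3QDu7u4A////AIiIiIeHd3eIh1aJp0d4h3eIiId3h4nJWJdlVZdniHh2iIiHd3i7phNah0bJiIiHeIiIh4dnd4Z3j/mnd3d4h3iIiIh3h1HriESI6XqHd4d3iIiIiJhndGaGkxeqeHiKd4iIiId3WHa4aWyoeGh3eHeIiIiIineJyolJsFmdZHiHiIh3iIh3iIibaGNnWHaZhoiHeHaqaHZzm52Yh0SnipiIh3iHeHh2lXxpiHh3kmc3h3d3d3d4d3eERmd4iHKZN3d3h3d3V3d3dXeHiIm4uYl3iId3hmh3d4h3iIdnd5aLeId3d3eZh3iYiHeHVmdWc4d3iYZouXeHZ5h3iIlUb4B3hniXeod4p2iIiHn/VK9meWd1M56IiHiHeIdUunBIR3h3iGB8eIh3d3iHBEn5WniHd59ctneId3eIhwT/rpE3h3eLa/aIiIiIiIdozn2XmHh3eXaDd3iIiIiIrhKGiph4dnyIZGZ4iIiIiIlDV0aHiYeEaYdniIiIiId3ZAYpxXd5p5eHZ4iIiIiHV5+oiHhneZeIh3eId3eIiGbvmch3h4lhmId1eXeId4h1J0eXiJiHdKh3ZWdXeHeIdgJ3iVd2h7mJdmeHiXh3eIenZ3h4d3eKalV91nhneYynp2d3eHh4diNvl4RKl3hmVnh4h4aIiHhAv6iFbJeIWGPciIeH"/>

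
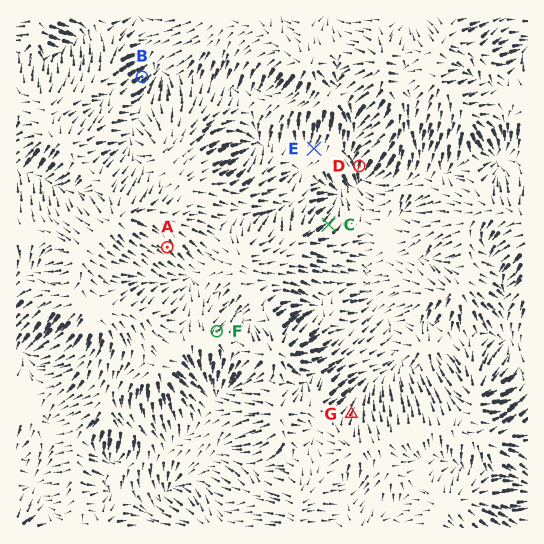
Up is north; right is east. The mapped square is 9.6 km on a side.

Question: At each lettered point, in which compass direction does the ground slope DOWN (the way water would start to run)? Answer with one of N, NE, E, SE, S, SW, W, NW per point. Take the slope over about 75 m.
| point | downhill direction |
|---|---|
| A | SE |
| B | NE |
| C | NE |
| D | S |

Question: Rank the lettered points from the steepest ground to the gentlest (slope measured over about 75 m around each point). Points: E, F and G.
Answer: G F E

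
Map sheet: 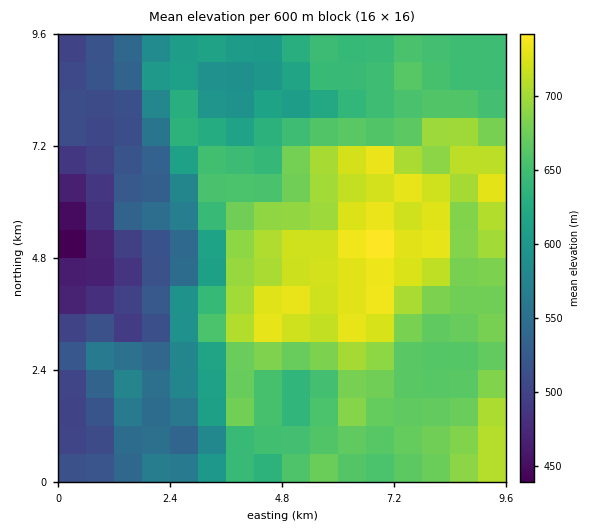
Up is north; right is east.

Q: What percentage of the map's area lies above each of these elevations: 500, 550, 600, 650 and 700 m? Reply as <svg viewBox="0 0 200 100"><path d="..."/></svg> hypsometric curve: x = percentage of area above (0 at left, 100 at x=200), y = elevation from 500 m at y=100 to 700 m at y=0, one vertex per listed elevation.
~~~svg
<svg viewBox="0 0 200 100"><path d="M188 100l-32-25-19-25-37-25-62-25"/></svg>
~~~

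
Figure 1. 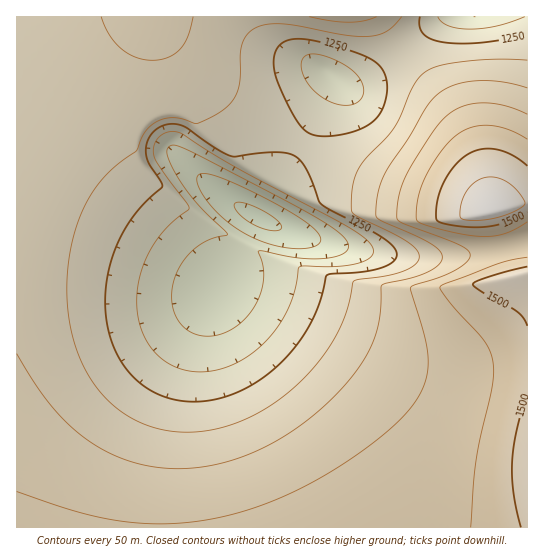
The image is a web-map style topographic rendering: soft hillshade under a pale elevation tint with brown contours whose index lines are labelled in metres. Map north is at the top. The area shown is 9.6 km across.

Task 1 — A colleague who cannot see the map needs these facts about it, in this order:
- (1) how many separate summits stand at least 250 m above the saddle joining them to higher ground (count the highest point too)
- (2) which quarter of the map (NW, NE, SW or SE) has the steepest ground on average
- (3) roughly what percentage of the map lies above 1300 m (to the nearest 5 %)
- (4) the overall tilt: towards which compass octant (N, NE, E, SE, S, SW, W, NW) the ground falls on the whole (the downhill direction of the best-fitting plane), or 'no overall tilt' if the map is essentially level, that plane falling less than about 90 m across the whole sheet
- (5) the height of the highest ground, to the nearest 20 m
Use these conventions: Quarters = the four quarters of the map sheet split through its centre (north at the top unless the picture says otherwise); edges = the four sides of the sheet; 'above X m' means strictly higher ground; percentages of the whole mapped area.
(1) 1 summit rises at least 250 m above its surroundings.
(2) The north-east quarter is the steepest part of the map.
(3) Roughly 60 % of the ground is higher than 1300 m.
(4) On the whole the ground falls towards the north-west.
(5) The highest point reaches roughly 1580 m.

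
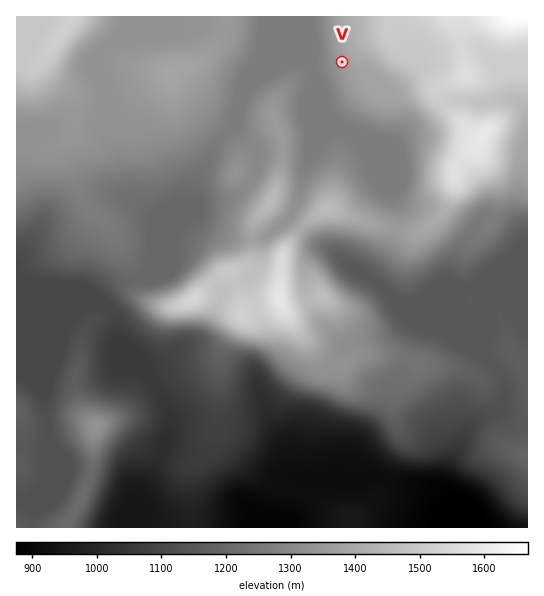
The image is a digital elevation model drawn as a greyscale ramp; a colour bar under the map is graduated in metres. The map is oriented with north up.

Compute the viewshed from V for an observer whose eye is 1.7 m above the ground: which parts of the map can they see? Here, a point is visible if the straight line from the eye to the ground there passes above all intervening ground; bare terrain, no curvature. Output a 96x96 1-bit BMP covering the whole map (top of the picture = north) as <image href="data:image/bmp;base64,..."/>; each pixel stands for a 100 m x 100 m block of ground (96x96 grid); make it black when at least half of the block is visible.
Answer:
<image width="96" height="96" href="data:image/bmp;base64,Qk2+BAAAAAAAAD4AAAAoAAAAYAAAAGAAAAABAAEAAAAAAIAEAAATCwAAEwsAAAIAAAAAAAAA////AAAAAAAAAAAAAAAAAAAAAAAAAAAAAAAAAAAAAAAAAAAAAAAAAAAAAAAAAAAAAAAAAAAAAAAAAAAAAAAAAAAAAAAAAAAAAAAAAAAAAAAAAAAAAAAAAAAAAAAAAAAAAAAAAAAAAAAAAAAAAAAAAAAAAAAAAAAAAAAAAAAAAAAAAAAAAAAAAAAAAAAAAAAAAAAAAAAAAAAAAAAAAAAAAAAAAAAAAAAAAAAAAAAAAAAAAAAAAAAAAAAAAAAAAAAAAAAAAAAAAAAAAAAAAAAAAAAAAAAAAAAAAAAAAAAAAAAAAAAAAAAAAAAAAAAAAAAAAAAAAAAAAAAAAAAAAAAAAAAAAAAAAAAAAAAAAAAAAAAAAAAAAAAAAAAAAAAAAAAAAAAAAAAAAAAAAAAAAAAAAAAAAAAAAAAAAAAAAAAAAAAAAAAAAAAAAAAAAAAAAAAAAAAAAAAAAAAAAAAAAAAAAAAAAAAAAAAAAAAAAAAAAAAAAAAAAAAAAAAAAAAAAAAAAAAAAAAAAAAAAAAAAAAAAAAAAAAAAAAAAAAAAAAAAAAAAAAAAAAAAAAAAAAAAAAAAAAAAAAAAAAAAAAAAAAAAAAAAAAAAAAAAAAAAAAAAAAAAAAAAAAAAAAAAAAAAAAAAAAIAAAAAAAAAAAAADAYAAAAAAAAAAAAAHA4AAAAAAAAAAA/AHA4AAAAAAAAAAAf8Hh4AAAAAAAAAAAH8Dh4AAAAAAAAAAAB8Bx4AAAAAAAAAAAA8Ax4AAAAAAAAAAAAeAQ4AAAAAAAAAAAAPwQ4AAAAAAAAAAAAHx44AAAAAAAAAAAADg94AAAAAAAAAAAAAAP4AAAAAAAAAAAAAAH4AAAAAAAAAAAAAAH4AAAAAAAAAAAAAAD4AABAAAAAAAAAAAB4AADgAAAAAAAAAAA4AAOAAAAAAAAAAAAcAD4AAAAAAAAAAAAeAfwAAAAAAAAAAAAfh/gAAAAAAAAAAAA///AAAAAAAAAAAAz//+AAAAAACAAAAAP//8AAAAAAAAAAAAH//8AAAAAAAAAAAAH//4ADgAAAAAAAAAH//4ADwAAAAAAAAAD//wADwAAAAAAAAAD//wADwAAAAAAAAAB//wABwAAAAABAAAB//gAB4AAAAAAAAAA//gAA4AAAAAAEAAA//AAAcAAAAAAHAAA//AAAMAAAAAAHgAA/+AAAMAAAAAAH4AB/+AAAEAAAAAAH8AB/+AAAAAAAAAAD+AD/8AAAAAAAAAAD/AD/8AAAAAAAAAAD/gD/8AAAAAAAAAAD/wH/8AAAAAAQAAAH/8H/8AAAAAAYAAAH/+H/4AAAAAAeAAAH//n/4AAAAAAeAAAH////5wAAAAAfAAAH////7wAAAAAPgAAH/////gAAAAAHgAAH/////AAAAAAHwAAD/////AAAAAAD4AAAP///jAAAAAAB4AAAD///AAAAAAAB+AAAB///AAAAAAAA/AAAA//+AAAAAAAA/wAAAf/+AAAAAAAAf4AAAf/+AAAAAAAAP8AAAP/8AAAAAAAAP+AAAP/8AAAAAAA="/>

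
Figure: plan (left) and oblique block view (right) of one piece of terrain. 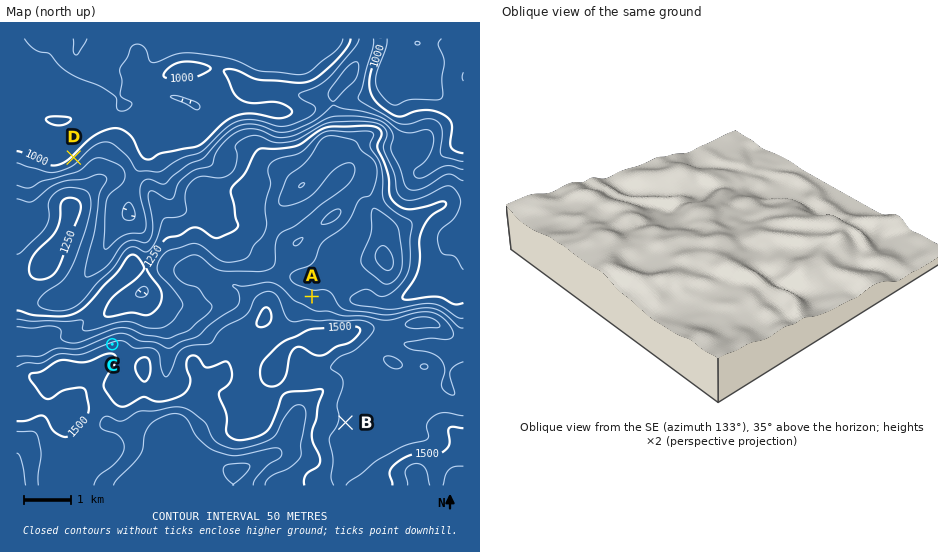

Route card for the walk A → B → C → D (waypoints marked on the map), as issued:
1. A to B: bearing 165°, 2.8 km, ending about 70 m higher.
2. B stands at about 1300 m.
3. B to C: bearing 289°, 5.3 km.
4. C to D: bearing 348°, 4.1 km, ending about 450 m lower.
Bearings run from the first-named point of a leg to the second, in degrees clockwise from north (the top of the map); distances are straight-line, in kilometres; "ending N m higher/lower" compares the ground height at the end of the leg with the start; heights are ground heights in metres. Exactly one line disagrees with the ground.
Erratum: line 2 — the height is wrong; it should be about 1440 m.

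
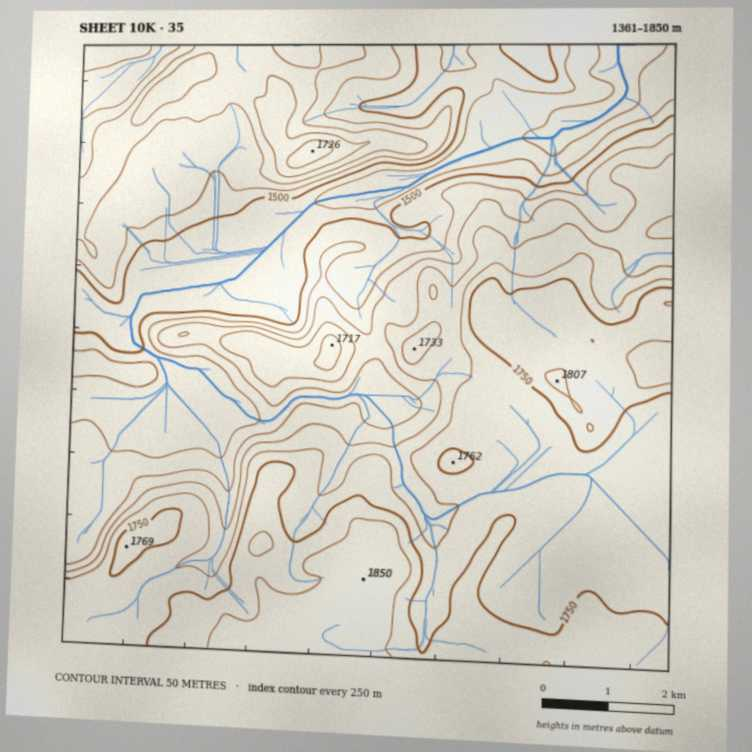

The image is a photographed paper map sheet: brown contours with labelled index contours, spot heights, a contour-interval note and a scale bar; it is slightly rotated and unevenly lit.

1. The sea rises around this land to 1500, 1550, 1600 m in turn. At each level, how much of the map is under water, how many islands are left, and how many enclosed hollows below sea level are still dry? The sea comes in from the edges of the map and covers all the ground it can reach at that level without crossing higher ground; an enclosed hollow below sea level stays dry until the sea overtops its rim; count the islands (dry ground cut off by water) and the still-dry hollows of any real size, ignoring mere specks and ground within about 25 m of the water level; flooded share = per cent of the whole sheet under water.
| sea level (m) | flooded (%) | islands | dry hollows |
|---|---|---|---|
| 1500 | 15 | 0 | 0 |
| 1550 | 27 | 0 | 0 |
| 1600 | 41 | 0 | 0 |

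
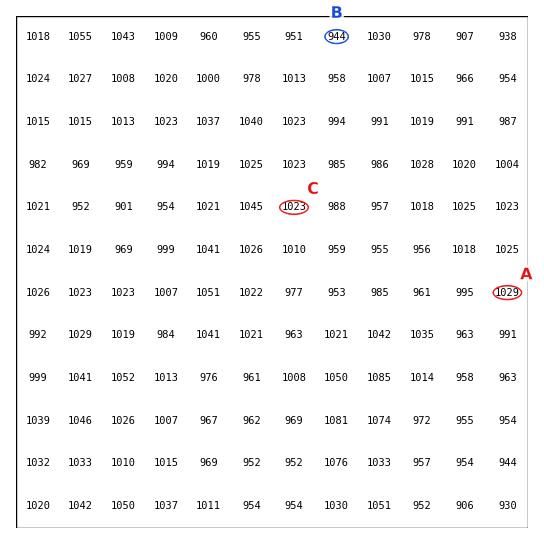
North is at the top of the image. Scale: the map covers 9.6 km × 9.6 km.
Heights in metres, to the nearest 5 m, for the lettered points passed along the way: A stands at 1030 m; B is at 945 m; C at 1025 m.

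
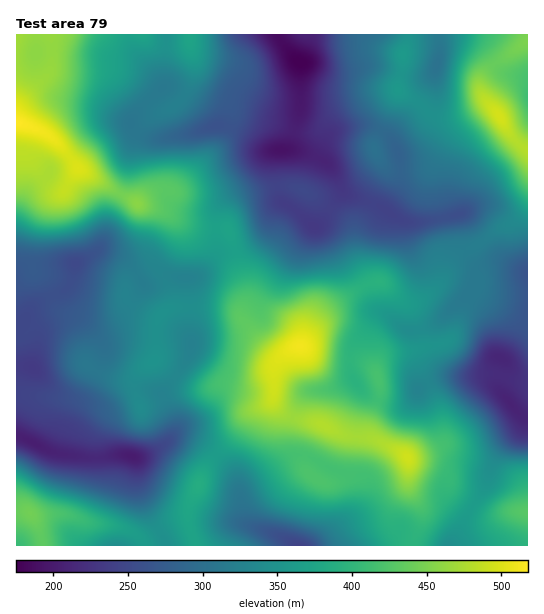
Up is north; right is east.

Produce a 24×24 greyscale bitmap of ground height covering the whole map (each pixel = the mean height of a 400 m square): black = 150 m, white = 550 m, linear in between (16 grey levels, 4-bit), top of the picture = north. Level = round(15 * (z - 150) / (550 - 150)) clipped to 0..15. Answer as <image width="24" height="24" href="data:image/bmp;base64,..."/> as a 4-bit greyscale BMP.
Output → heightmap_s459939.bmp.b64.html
<image width="24" height="24" href="data:image/bmp;base64,Qk2WAQAAAAAAAHYAAAAoAAAAGAAAABgAAAABAAQAAAAAACABAAATCwAAEwsAABAAAAAAAAAAAAAAABEREQAiIiIAMzMzAERERABVVVUAZmZmAHd3dwCIiIgAmZmZAKqqqgC7u7sAzMzMAN3d3QDu7u4A////AKqZiIiHZUVniZmImbqph3iHZneImamImqh2VFiXZ4mpmrqYiXRDM0eIeJqqq8qYeDIjMzV4maq7zMuoZTM0RVVoq7zMy6mXUzRFV3Z5vMy7qYh1MjRVZ3eavMuqqXdTMzRWZ3d5vd3JqYdjI0RWZ3d5rN3KmYd1NERVZ3d5q83KmHd2VERFZ3d5qqu6mIdmZURFZnd4mYiJmXd2ZVVEVniIiGZnd2ZmZXd2Z4mYhlRFVFVmZqu5iqqYdUM0RERFZ7zLu7qXZDQzRFVVaczdqZmHUzMzVVZmit3bh2ZmQiIkVVZ4rN3JdmVUQyI0VWeJzNy5dmZlQyI0Z3eL28y5h2ZlVCI1Z3eLusy5iHd2VCElZ3aKu8y5mIiGQxI1Z3Z5qw=="/>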